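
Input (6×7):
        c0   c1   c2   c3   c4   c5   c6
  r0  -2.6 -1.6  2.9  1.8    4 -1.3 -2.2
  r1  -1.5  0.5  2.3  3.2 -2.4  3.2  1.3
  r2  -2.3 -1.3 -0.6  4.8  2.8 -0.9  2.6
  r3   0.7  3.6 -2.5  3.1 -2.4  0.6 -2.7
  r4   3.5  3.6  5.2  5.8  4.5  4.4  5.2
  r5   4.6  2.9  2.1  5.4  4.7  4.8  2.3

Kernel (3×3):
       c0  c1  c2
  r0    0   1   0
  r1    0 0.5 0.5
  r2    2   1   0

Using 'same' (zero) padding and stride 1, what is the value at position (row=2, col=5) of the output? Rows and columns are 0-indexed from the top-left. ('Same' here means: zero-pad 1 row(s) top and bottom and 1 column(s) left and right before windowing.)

The receptive field on the zero-padded input at this output position is [-2.4 3.2 1.3 / 2.8 -0.9 2.6 / -2.4 0.6 -2.7]. Elementwise product with the kernel and sum: 3.2·1 + -0.9·0.5 + 2.6·0.5 + -2.4·2 + 0.6·1.

-0.15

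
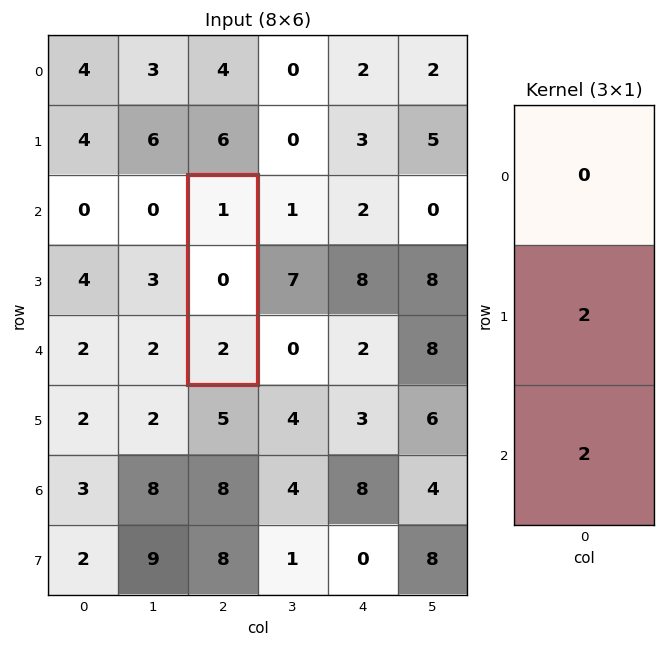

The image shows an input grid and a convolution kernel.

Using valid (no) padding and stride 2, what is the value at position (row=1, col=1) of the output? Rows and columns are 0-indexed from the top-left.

The receptive field on the input at this output position is [1 / 0 / 2]. Elementwise product with the kernel and sum: 0·2 + 2·2.

4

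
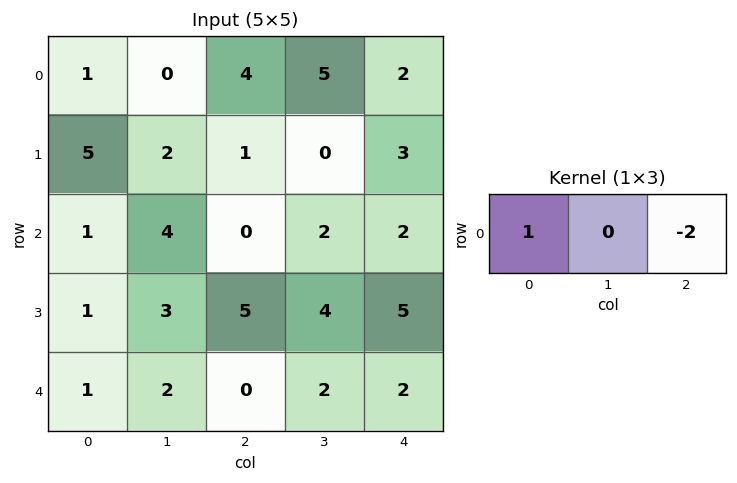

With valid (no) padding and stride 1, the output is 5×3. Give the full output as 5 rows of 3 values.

Output[0,0]: The receptive field on the input at this output position is [1 0 4]. Elementwise product with the kernel and sum: 1·1 + 4·-2.
Output[0,1]: The receptive field on the input at this output position is [0 4 5]. Elementwise product with the kernel and sum: 0·1 + 5·-2.

-7 -10 0
3 2 -5
1 0 -4
-9 -5 -5
1 -2 -4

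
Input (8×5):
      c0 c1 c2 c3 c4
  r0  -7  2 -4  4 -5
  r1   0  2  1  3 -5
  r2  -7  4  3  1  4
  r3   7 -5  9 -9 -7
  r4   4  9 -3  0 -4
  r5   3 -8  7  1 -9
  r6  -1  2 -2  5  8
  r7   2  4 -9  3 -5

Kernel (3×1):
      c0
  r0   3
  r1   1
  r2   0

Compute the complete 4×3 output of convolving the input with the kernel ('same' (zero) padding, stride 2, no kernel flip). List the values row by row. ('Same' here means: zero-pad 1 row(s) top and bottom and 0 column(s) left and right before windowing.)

-7 -4 -5
-7 6 -11
25 24 -25
8 19 -19

Output[0,0]: The receptive field on the zero-padded input at this output position is [0 / -7 / 0]. Elementwise product with the kernel and sum: 0·3 + -7·1.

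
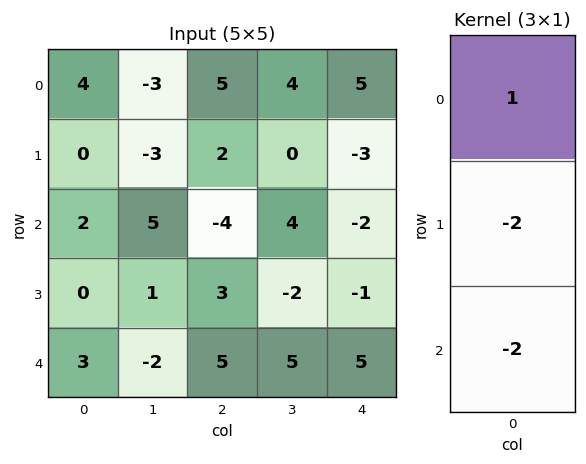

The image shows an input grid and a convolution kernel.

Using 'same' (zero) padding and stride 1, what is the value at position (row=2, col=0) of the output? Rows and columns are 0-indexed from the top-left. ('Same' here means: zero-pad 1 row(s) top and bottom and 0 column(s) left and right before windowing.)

-4

The receptive field on the zero-padded input at this output position is [0 / 2 / 0]. Elementwise product with the kernel and sum: 0·1 + 2·-2 + 0·-2.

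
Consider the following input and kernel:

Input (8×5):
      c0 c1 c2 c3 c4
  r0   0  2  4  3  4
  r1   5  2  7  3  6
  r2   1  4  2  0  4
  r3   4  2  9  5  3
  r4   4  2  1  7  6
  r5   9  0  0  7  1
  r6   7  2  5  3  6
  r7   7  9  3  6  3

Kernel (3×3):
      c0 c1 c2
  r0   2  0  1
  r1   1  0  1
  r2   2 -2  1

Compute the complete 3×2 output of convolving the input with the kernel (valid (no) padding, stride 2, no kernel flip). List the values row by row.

Output[0,0]: The receptive field on the input at this output position is [0 2 4 / 5 2 7 / 1 4 2]. Elementwise product with the kernel and sum: 0·2 + 4·1 + 5·1 + 7·1 + 1·2 + 4·-2 + 2·1.
Output[0,1]: The receptive field on the input at this output position is [4 3 4 / 7 3 6 / 2 0 4]. Elementwise product with the kernel and sum: 4·2 + 4·1 + 7·1 + 6·1 + 2·2 + 0·-2 + 4·1.

12 33
22 14
33 19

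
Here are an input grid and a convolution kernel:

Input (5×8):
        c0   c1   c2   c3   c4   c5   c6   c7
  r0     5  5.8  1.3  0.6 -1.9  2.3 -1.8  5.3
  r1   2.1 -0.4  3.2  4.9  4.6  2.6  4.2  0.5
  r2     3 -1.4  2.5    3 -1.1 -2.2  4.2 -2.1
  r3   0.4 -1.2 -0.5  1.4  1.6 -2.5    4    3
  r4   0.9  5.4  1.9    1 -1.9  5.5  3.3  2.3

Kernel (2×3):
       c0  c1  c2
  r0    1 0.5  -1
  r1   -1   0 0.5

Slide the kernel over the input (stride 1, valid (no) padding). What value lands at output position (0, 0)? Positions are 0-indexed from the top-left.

The receptive field on the input at this output position is [5 5.8 1.3 / 2.1 -0.4 3.2]. Elementwise product with the kernel and sum: 5·1 + 5.8·0.5 + 1.3·-1 + 2.1·-1 + 3.2·0.5.

6.1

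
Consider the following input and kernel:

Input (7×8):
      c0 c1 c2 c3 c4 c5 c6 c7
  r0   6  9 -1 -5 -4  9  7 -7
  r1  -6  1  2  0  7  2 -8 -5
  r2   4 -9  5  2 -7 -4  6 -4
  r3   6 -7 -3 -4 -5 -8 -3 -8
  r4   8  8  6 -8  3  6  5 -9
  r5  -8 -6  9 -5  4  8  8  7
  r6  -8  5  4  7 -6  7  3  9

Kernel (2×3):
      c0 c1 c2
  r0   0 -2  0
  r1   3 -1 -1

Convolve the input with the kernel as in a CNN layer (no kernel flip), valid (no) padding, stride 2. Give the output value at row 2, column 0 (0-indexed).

The receptive field on the input at this output position is [8 8 6 / -8 -6 9]. Elementwise product with the kernel and sum: 8·-2 + -8·3 + -6·-1 + 9·-1.

-43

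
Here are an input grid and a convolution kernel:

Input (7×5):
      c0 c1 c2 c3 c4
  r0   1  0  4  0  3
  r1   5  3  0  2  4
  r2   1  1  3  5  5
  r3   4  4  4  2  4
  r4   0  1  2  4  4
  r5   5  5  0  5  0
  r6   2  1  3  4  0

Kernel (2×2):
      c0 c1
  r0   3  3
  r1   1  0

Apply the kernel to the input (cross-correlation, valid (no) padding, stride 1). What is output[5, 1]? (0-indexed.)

The receptive field on the input at this output position is [5 0 / 1 3]. Elementwise product with the kernel and sum: 5·3 + 0·3 + 1·1.

16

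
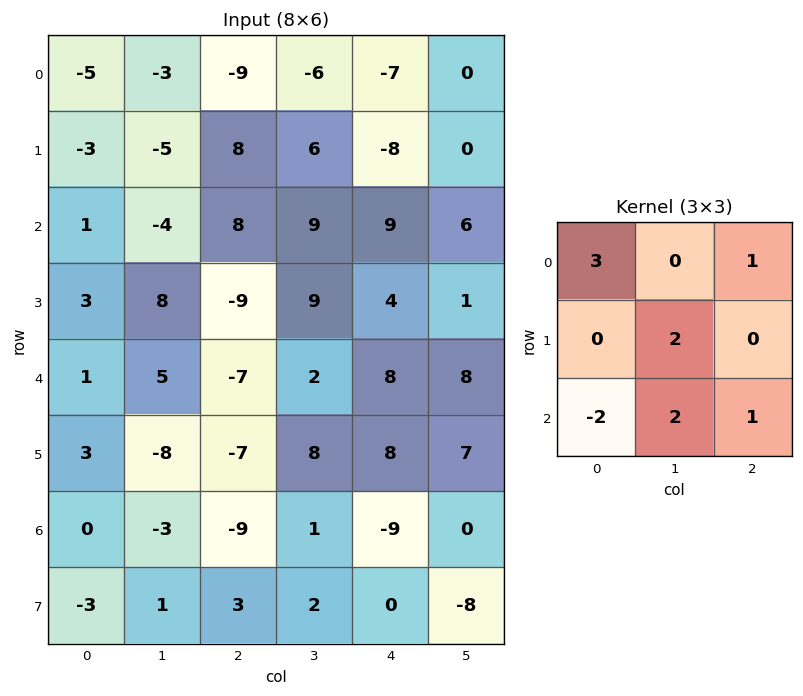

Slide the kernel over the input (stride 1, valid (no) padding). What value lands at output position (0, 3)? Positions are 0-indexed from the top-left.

The receptive field on the input at this output position is [-6 -7 0 / 6 -8 0 / 9 9 6]. Elementwise product with the kernel and sum: -6·3 + 0·1 + -8·2 + 9·-2 + 9·2 + 6·1.

-28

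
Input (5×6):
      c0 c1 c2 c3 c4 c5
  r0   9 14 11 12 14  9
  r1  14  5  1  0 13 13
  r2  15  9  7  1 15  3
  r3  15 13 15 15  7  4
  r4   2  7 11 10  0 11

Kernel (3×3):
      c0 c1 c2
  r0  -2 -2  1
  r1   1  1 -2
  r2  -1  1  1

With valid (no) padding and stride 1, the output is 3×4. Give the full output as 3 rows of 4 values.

Output[0,0]: The receptive field on the input at this output position is [9 14 11 / 14 5 1 / 15 9 7]. Elementwise product with the kernel and sum: 9·-2 + 14·-2 + 11·1 + 14·1 + 5·1 + 1·-2 + 15·-1 + 9·1 + 7·1.
Output[0,1]: The receptive field on the input at this output position is [14 11 12 / 5 1 0 / 9 7 1]. Elementwise product with the kernel and sum: 14·-2 + 11·-2 + 12·1 + 5·1 + 1·1 + 0·-2 + 9·-1 + 7·1 + 1·1.

-17 -33 -48 -39
-14 19 -4 -7
-27 -19 14 -14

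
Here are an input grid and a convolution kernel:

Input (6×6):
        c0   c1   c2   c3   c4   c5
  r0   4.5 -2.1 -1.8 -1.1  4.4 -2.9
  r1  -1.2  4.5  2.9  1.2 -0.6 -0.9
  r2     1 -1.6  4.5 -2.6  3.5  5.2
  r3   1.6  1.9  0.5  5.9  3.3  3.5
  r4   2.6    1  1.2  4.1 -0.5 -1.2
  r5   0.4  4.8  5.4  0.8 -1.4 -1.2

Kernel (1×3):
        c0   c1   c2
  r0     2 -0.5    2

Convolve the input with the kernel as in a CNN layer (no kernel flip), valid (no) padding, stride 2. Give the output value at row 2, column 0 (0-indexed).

7.1

The receptive field on the input at this output position is [2.6 1 1.2]. Elementwise product with the kernel and sum: 2.6·2 + 1·-0.5 + 1.2·2.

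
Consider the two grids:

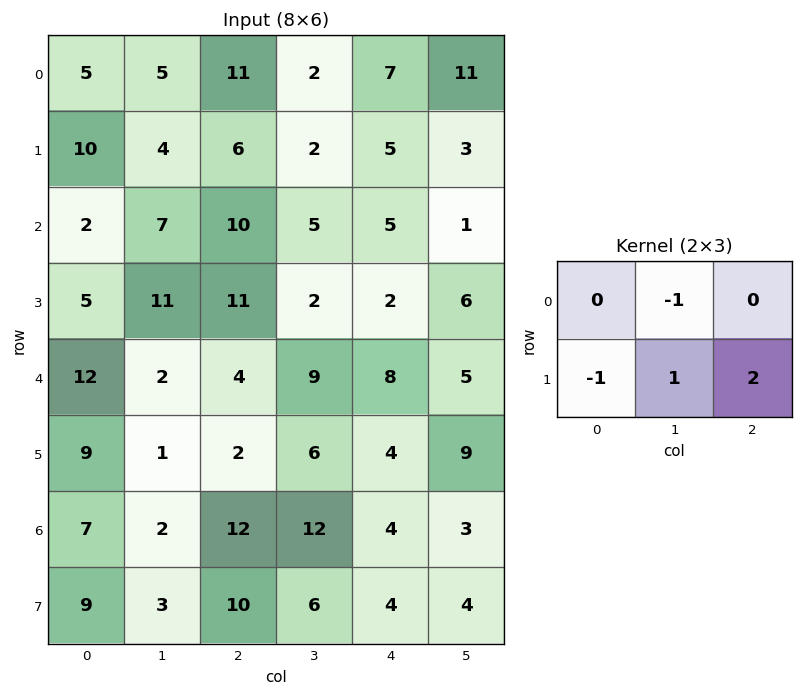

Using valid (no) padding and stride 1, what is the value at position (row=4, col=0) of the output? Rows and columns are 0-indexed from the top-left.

The receptive field on the input at this output position is [12 2 4 / 9 1 2]. Elementwise product with the kernel and sum: 2·-1 + 9·-1 + 1·1 + 2·2.

-6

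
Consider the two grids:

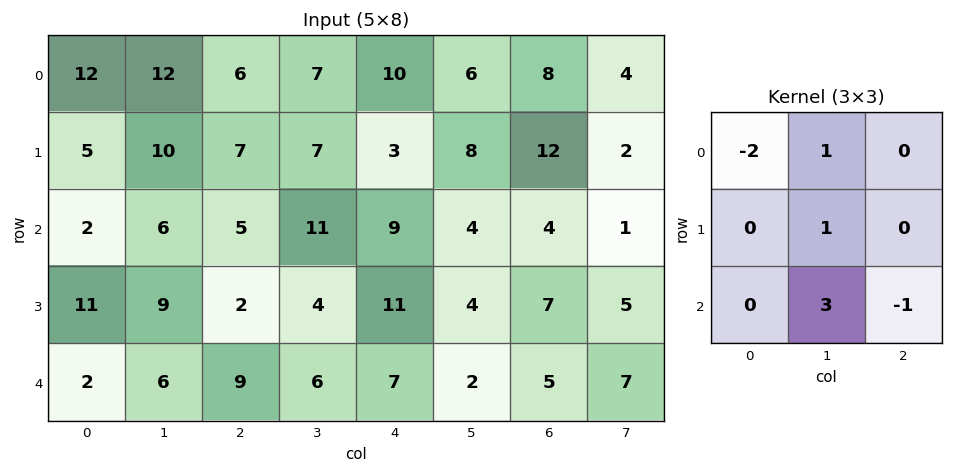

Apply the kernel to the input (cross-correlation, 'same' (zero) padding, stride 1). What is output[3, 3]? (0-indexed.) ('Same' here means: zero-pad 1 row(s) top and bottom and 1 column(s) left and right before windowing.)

16

The receptive field on the zero-padded input at this output position is [5 11 9 / 2 4 11 / 9 6 7]. Elementwise product with the kernel and sum: 5·-2 + 11·1 + 4·1 + 6·3 + 7·-1.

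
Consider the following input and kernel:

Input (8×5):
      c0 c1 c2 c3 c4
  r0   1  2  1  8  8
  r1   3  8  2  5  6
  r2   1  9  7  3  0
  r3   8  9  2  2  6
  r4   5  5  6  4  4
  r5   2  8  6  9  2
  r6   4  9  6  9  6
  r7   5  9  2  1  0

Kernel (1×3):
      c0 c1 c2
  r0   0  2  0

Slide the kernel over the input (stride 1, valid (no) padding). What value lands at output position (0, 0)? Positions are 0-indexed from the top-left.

4

The receptive field on the input at this output position is [1 2 1]. Elementwise product with the kernel and sum: 2·2.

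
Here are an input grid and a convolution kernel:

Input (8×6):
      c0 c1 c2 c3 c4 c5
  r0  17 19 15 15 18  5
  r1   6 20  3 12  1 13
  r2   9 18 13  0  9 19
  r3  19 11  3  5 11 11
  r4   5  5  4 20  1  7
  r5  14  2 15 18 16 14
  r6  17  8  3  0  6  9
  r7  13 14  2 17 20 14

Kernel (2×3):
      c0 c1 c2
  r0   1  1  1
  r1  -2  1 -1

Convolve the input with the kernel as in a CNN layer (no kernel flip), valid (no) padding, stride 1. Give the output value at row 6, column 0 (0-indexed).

14

The receptive field on the input at this output position is [17 8 3 / 13 14 2]. Elementwise product with the kernel and sum: 17·1 + 8·1 + 3·1 + 13·-2 + 14·1 + 2·-1.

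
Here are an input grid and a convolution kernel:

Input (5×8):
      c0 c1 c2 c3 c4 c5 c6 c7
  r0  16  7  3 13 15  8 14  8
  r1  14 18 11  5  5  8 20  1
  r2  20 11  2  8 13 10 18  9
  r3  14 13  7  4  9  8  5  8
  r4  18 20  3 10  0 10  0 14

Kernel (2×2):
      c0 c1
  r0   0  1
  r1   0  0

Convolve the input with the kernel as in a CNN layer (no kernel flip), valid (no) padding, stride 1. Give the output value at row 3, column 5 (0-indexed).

The receptive field on the input at this output position is [8 5 / 10 0]. Elementwise product with the kernel and sum: 5·1.

5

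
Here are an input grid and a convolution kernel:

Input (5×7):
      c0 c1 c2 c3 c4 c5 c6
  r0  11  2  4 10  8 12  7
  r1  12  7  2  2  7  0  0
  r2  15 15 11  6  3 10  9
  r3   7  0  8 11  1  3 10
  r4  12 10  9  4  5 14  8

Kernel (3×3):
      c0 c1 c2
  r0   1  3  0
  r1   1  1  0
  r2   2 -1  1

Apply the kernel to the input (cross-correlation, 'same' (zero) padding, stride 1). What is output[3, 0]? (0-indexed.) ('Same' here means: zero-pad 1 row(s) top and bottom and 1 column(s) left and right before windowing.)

The receptive field on the zero-padded input at this output position is [0 15 15 / 0 7 0 / 0 12 10]. Elementwise product with the kernel and sum: 0·1 + 15·3 + 0·1 + 7·1 + 0·2 + 12·-1 + 10·1.

50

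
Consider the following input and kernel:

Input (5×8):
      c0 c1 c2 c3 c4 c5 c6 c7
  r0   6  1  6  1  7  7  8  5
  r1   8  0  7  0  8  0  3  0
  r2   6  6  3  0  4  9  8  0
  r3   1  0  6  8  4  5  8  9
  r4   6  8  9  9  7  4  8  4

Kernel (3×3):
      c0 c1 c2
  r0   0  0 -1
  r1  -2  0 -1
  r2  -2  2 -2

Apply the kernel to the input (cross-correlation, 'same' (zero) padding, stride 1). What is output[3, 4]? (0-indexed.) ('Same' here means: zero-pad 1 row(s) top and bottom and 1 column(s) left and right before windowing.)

The receptive field on the zero-padded input at this output position is [0 4 9 / 8 4 5 / 9 7 4]. Elementwise product with the kernel and sum: 9·-1 + 8·-2 + 5·-1 + 9·-2 + 7·2 + 4·-2.

-42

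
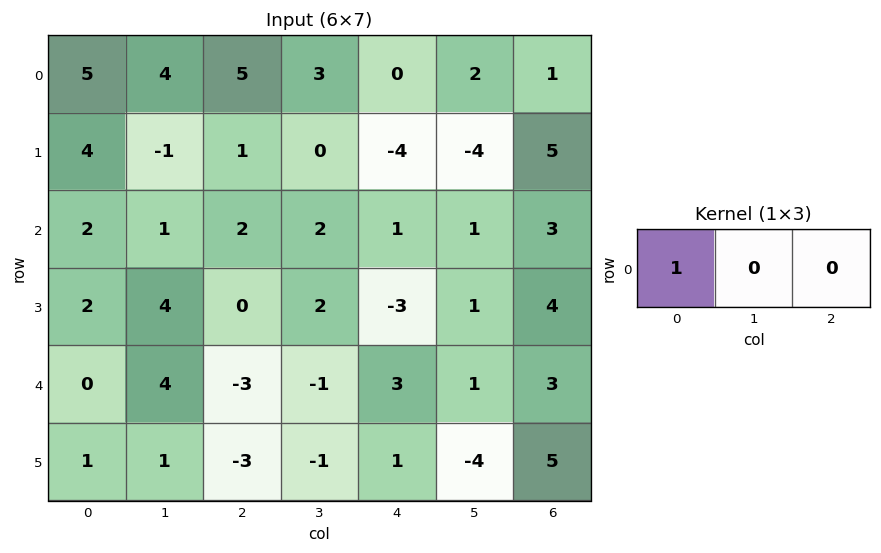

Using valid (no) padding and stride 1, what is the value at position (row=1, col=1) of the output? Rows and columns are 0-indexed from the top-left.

The receptive field on the input at this output position is [-1 1 0]. Elementwise product with the kernel and sum: -1·1.

-1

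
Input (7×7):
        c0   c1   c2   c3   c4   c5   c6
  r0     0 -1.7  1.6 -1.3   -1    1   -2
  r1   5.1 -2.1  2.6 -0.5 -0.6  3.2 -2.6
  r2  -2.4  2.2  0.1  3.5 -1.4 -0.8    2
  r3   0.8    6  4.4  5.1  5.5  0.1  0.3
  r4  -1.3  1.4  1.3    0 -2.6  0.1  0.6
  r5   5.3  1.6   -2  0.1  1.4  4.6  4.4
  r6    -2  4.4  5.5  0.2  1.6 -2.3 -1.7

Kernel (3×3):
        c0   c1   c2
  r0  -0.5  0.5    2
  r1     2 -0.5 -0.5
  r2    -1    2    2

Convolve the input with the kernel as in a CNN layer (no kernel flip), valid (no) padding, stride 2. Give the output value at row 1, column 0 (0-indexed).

5.6

The receptive field on the input at this output position is [-2.4 2.2 0.1 / 0.8 6 4.4 / -1.3 1.4 1.3]. Elementwise product with the kernel and sum: -2.4·-0.5 + 2.2·0.5 + 0.1·2 + 0.8·2 + 6·-0.5 + 4.4·-0.5 + -1.3·-1 + 1.4·2 + 1.3·2.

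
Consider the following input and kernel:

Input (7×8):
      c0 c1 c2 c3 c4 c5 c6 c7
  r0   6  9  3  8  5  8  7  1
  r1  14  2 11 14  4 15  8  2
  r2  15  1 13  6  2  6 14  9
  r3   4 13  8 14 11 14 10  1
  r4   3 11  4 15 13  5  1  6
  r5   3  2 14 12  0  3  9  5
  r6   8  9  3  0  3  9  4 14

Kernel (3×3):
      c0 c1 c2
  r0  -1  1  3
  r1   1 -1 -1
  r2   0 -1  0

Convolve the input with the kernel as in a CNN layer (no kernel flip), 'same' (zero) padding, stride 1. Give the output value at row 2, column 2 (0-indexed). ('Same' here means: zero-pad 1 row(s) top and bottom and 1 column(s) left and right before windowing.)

The receptive field on the zero-padded input at this output position is [2 11 14 / 1 13 6 / 13 8 14]. Elementwise product with the kernel and sum: 2·-1 + 11·1 + 14·3 + 1·1 + 13·-1 + 6·-1 + 8·-1.

25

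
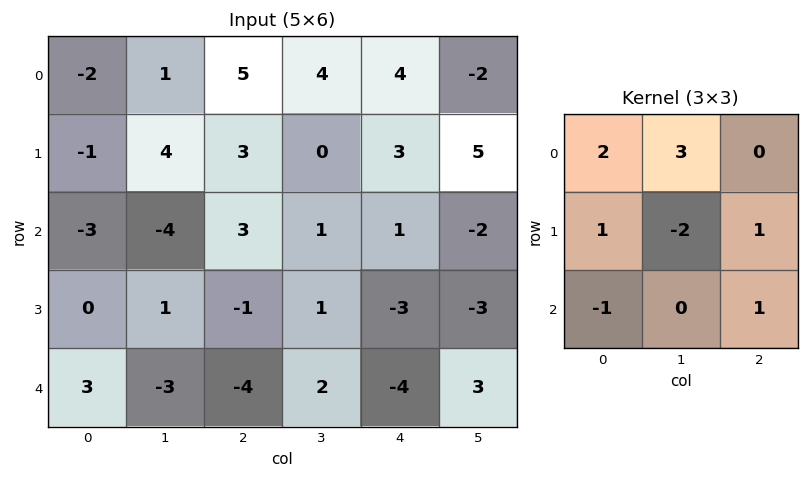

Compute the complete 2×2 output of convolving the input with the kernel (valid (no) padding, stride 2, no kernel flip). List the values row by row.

Output[0,0]: The receptive field on the input at this output position is [-2 1 5 / -1 4 3 / -3 -4 3]. Elementwise product with the kernel and sum: -2·2 + 1·3 + -1·1 + 4·-2 + 3·1 + -3·-1 + 3·1.

-1 26
-28 3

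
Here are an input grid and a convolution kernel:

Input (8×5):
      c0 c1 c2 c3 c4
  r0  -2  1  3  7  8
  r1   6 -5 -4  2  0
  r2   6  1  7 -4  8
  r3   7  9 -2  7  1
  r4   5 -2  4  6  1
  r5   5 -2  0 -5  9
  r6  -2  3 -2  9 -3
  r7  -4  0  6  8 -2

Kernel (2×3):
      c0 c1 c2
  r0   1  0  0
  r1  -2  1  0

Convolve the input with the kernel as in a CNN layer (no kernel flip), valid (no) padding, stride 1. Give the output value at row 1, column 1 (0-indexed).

0

The receptive field on the input at this output position is [-5 -4 2 / 1 7 -4]. Elementwise product with the kernel and sum: -5·1 + 1·-2 + 7·1.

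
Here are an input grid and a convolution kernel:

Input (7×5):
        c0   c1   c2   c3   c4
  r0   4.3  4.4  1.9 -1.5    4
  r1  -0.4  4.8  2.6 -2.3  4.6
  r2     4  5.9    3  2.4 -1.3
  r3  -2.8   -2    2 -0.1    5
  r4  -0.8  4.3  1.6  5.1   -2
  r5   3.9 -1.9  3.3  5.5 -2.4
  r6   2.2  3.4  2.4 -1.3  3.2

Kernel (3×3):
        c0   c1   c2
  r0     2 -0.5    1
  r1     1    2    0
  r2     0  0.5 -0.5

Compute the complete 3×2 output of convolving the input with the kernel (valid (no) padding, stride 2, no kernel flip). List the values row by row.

Output[0,0]: The receptive field on the input at this output position is [4.3 4.4 1.9 / -0.4 4.8 2.6 / 4 5.9 3]. Elementwise product with the kernel and sum: 4.3·2 + 4.4·-0.5 + 1.9·1 + -0.4·1 + 4.8·2 + 5.9·0.5 + 3·-0.5.

18.95 8.4
2.6 8.85
-1.55 10.7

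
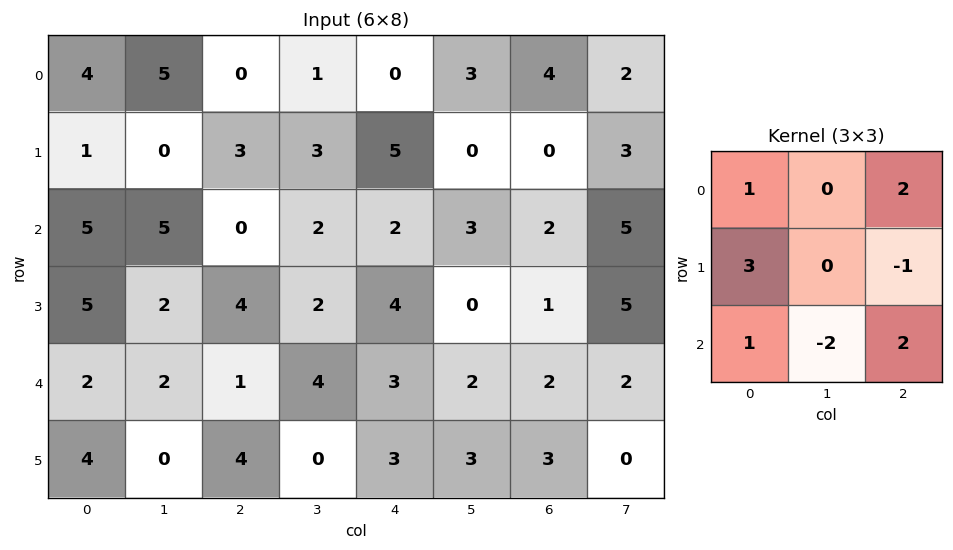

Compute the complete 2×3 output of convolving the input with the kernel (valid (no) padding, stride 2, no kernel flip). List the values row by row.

Output[0,0]: The receptive field on the input at this output position is [4 5 0 / 1 0 3 / 5 5 0]. Elementwise product with the kernel and sum: 4·1 + 0·2 + 1·3 + 3·-1 + 5·1 + 5·-2 + 0·2.

-1 4 23
16 11 20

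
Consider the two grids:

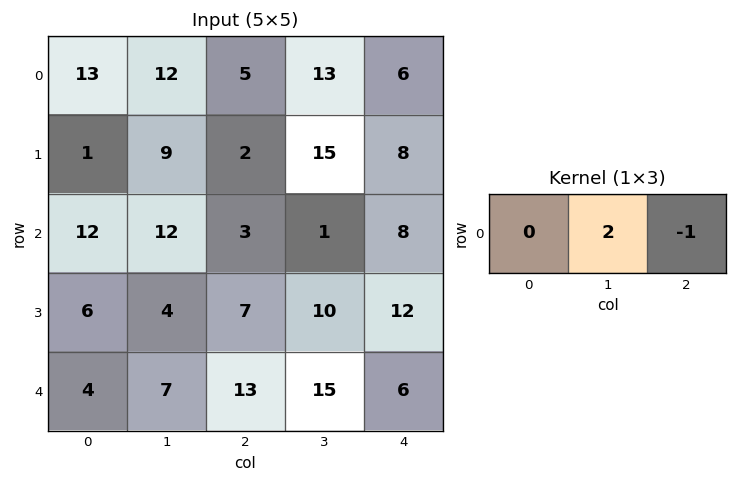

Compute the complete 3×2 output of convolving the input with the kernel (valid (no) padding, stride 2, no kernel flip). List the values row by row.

19 20
21 -6
1 24

Output[0,0]: The receptive field on the input at this output position is [13 12 5]. Elementwise product with the kernel and sum: 12·2 + 5·-1.
Output[0,1]: The receptive field on the input at this output position is [5 13 6]. Elementwise product with the kernel and sum: 13·2 + 6·-1.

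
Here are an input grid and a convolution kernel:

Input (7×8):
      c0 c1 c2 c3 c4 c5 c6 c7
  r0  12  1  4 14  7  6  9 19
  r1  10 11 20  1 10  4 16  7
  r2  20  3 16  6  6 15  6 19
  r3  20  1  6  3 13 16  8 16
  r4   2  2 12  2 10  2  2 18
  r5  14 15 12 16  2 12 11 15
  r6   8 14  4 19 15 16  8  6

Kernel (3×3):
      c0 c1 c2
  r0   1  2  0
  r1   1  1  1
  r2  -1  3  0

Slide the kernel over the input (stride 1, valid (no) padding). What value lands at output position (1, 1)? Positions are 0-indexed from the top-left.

The receptive field on the input at this output position is [11 20 1 / 3 16 6 / 1 6 3]. Elementwise product with the kernel and sum: 11·1 + 20·2 + 3·1 + 16·1 + 6·1 + 1·-1 + 6·3.

93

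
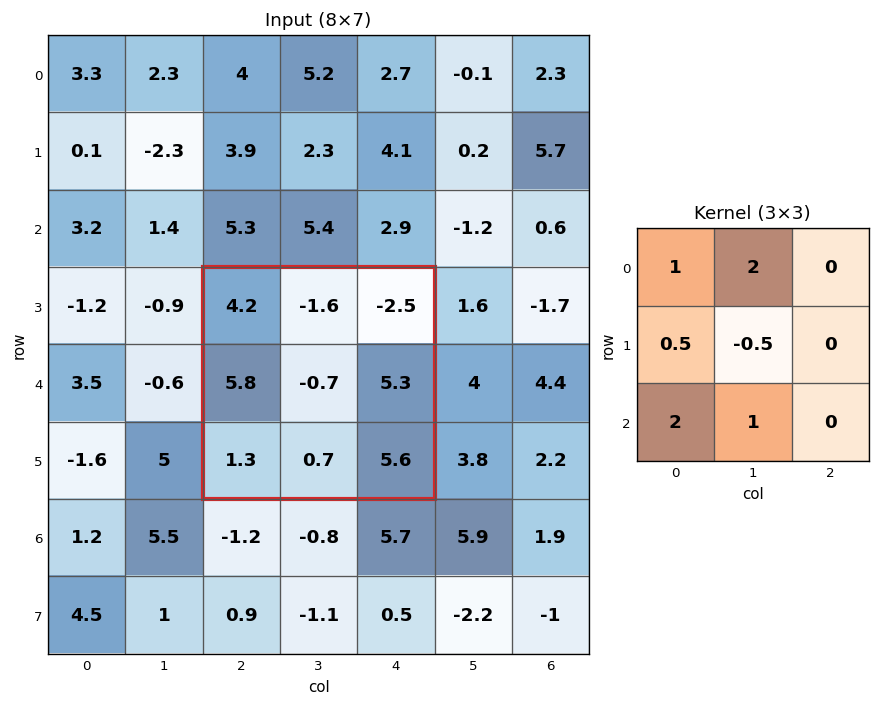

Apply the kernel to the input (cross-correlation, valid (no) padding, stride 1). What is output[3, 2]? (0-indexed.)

The receptive field on the input at this output position is [4.2 -1.6 -2.5 / 5.8 -0.7 5.3 / 1.3 0.7 5.6]. Elementwise product with the kernel and sum: 4.2·1 + -1.6·2 + 5.8·0.5 + -0.7·-0.5 + 1.3·2 + 0.7·1.

7.55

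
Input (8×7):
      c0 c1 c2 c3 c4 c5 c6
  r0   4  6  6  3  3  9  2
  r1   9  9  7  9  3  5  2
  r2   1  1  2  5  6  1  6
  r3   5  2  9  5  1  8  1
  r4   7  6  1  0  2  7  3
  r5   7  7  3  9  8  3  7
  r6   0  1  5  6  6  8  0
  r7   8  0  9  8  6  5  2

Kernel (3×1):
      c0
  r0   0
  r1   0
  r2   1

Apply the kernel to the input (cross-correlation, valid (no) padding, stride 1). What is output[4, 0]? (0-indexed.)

0

The receptive field on the input at this output position is [7 / 7 / 0]. Elementwise product with the kernel and sum: 0·1.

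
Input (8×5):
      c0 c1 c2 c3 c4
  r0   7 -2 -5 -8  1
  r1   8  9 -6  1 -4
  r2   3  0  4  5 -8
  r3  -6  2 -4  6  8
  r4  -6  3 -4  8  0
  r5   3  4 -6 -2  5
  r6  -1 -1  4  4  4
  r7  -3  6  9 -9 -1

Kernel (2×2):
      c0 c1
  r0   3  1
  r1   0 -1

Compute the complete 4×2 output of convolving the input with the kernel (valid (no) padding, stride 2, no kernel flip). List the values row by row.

Output[0,0]: The receptive field on the input at this output position is [7 -2 / 8 9]. Elementwise product with the kernel and sum: 7·3 + -2·1 + 9·-1.
Output[0,1]: The receptive field on the input at this output position is [-5 -8 / -6 1]. Elementwise product with the kernel and sum: -5·3 + -8·1 + 1·-1.

10 -24
7 11
-19 -2
-10 25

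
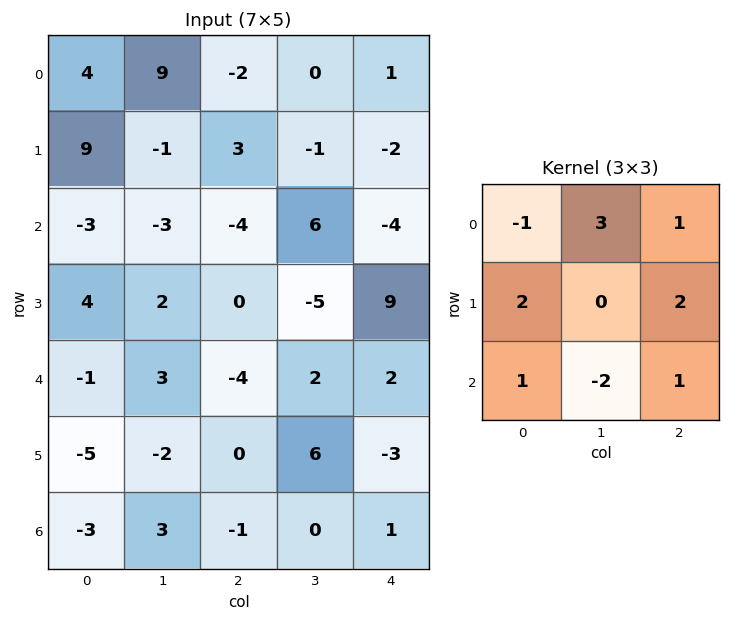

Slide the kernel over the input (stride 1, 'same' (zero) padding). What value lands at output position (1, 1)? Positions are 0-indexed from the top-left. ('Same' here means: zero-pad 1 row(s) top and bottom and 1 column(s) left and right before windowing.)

The receptive field on the zero-padded input at this output position is [4 9 -2 / 9 -1 3 / -3 -3 -4]. Elementwise product with the kernel and sum: 4·-1 + 9·3 + -2·1 + 9·2 + 3·2 + -3·1 + -3·-2 + -4·1.

44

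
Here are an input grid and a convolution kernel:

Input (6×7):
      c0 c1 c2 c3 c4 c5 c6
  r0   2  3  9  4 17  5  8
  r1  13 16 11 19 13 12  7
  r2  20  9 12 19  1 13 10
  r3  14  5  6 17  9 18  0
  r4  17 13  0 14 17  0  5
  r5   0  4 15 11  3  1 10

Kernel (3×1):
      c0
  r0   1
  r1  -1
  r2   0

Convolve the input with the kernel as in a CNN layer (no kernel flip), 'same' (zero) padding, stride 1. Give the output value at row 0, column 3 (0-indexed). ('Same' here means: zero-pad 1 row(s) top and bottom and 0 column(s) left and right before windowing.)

-4

The receptive field on the zero-padded input at this output position is [0 / 4 / 19]. Elementwise product with the kernel and sum: 0·1 + 4·-1.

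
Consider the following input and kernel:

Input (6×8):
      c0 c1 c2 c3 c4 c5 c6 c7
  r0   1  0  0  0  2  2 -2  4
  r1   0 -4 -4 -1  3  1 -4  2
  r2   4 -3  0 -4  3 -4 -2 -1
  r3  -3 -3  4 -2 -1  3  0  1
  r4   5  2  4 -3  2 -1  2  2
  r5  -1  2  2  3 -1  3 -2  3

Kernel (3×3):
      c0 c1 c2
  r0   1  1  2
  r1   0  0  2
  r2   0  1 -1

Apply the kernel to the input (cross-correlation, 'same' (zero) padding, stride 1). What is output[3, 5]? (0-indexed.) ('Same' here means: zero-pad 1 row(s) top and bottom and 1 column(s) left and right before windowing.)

-8

The receptive field on the zero-padded input at this output position is [3 -4 -2 / -1 3 0 / 2 -1 2]. Elementwise product with the kernel and sum: 3·1 + -4·1 + -2·2 + 0·2 + -1·1 + 2·-1.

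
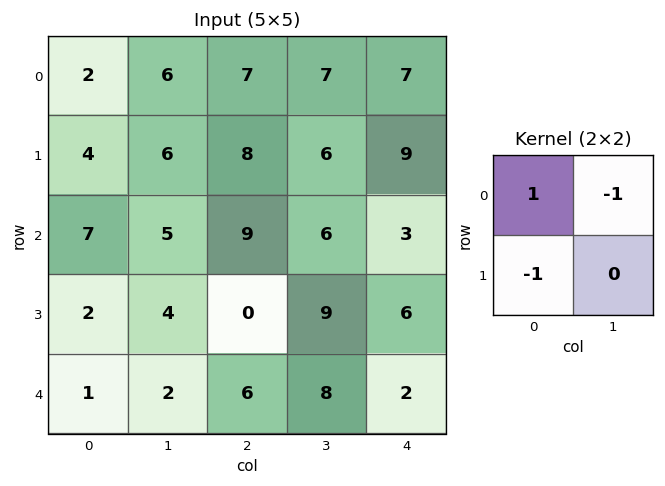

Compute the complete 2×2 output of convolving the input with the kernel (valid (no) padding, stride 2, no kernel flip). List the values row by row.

Output[0,0]: The receptive field on the input at this output position is [2 6 / 4 6]. Elementwise product with the kernel and sum: 2·1 + 6·-1 + 4·-1.

-8 -8
0 3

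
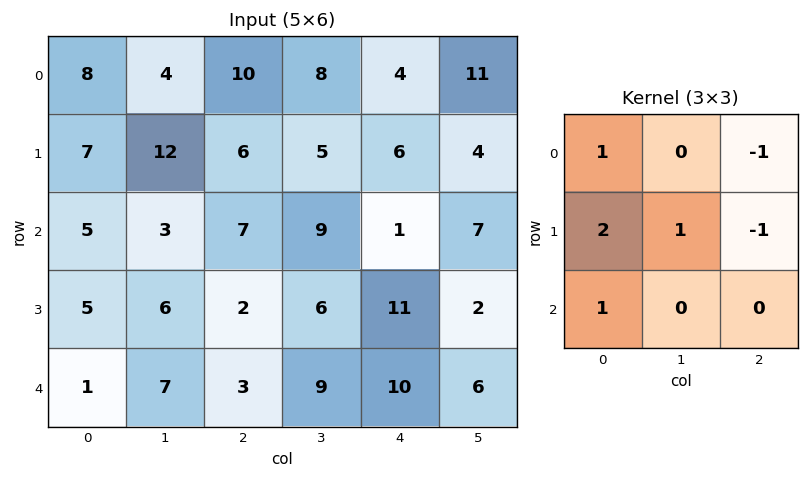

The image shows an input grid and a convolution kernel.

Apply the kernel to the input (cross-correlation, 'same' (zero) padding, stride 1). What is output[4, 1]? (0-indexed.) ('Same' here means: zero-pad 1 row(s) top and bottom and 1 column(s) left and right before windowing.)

The receptive field on the zero-padded input at this output position is [5 6 2 / 1 7 3 / 0 0 0]. Elementwise product with the kernel and sum: 5·1 + 2·-1 + 1·2 + 7·1 + 3·-1 + 0·1.

9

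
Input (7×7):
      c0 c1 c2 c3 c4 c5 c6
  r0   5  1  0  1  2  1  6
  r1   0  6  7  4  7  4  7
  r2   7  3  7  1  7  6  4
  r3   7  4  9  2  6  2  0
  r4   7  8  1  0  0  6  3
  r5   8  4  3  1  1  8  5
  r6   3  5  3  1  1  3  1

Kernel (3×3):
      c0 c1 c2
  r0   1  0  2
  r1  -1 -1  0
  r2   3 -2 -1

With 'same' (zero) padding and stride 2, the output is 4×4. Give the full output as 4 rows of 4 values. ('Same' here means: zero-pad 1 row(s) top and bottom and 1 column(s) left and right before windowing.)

-11 -1 -9 -9
-13 -4 -4 0
-19 4 -1 7
5 -2 15 4

Output[0,0]: The receptive field on the zero-padded input at this output position is [0 0 0 / 0 5 1 / 0 0 6]. Elementwise product with the kernel and sum: 0·1 + 0·2 + 0·-1 + 5·-1 + 0·3 + 0·-2 + 6·-1.
Output[0,1]: The receptive field on the zero-padded input at this output position is [0 0 0 / 1 0 1 / 6 7 4]. Elementwise product with the kernel and sum: 0·1 + 0·2 + 1·-1 + 0·-1 + 6·3 + 7·-2 + 4·-1.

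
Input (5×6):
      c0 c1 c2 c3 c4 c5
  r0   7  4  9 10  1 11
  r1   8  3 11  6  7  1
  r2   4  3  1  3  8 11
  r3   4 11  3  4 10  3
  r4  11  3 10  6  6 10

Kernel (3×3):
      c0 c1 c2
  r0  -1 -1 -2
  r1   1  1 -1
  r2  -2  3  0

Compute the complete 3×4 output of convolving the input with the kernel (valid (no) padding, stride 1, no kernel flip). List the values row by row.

Output[0,0]: The receptive field on the input at this output position is [7 4 9 / 8 3 11 / 4 3 1]. Elementwise product with the kernel and sum: 7·-1 + 4·-1 + 9·-2 + 8·1 + 3·1 + 11·-1 + 4·-2 + 3·3.

-28 -28 -4 -3
-2 -38 -29 7
-10 24 -25 -16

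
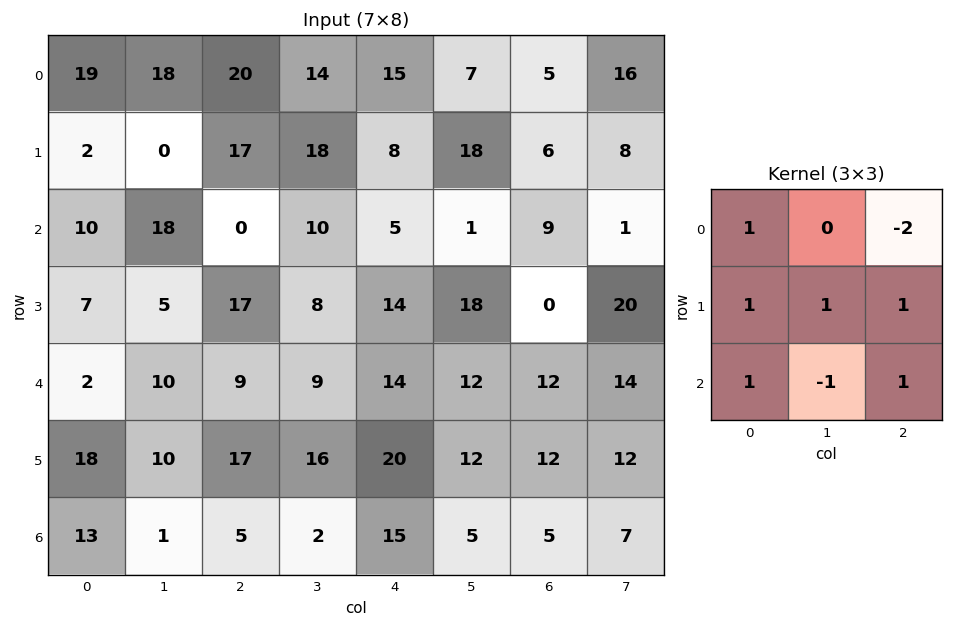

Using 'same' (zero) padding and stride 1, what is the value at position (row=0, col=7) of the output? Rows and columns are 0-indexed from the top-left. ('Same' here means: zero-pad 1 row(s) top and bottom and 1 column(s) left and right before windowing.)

The receptive field on the zero-padded input at this output position is [0 0 0 / 5 16 0 / 6 8 0]. Elementwise product with the kernel and sum: 0·1 + 0·-2 + 5·1 + 16·1 + 0·1 + 6·1 + 8·-1 + 0·1.

19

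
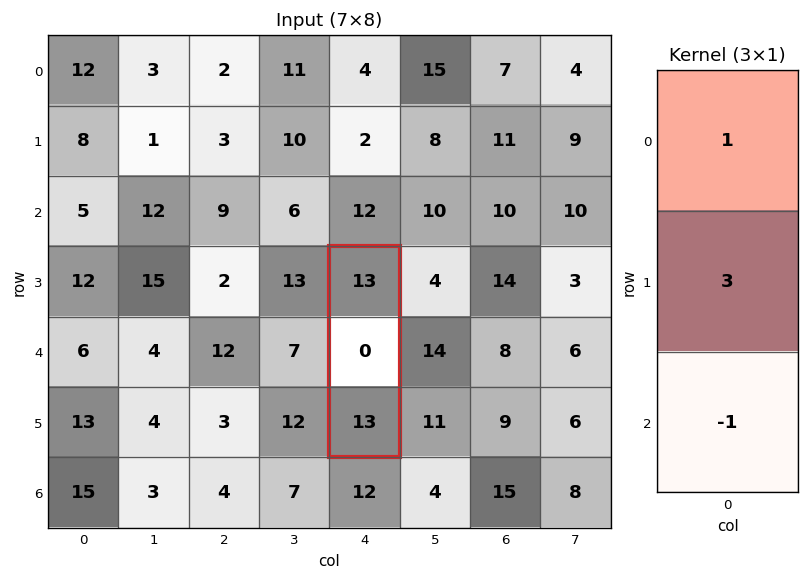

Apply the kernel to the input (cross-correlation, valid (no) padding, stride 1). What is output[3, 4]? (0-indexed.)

The receptive field on the input at this output position is [13 / 0 / 13]. Elementwise product with the kernel and sum: 13·1 + 0·3 + 13·-1.

0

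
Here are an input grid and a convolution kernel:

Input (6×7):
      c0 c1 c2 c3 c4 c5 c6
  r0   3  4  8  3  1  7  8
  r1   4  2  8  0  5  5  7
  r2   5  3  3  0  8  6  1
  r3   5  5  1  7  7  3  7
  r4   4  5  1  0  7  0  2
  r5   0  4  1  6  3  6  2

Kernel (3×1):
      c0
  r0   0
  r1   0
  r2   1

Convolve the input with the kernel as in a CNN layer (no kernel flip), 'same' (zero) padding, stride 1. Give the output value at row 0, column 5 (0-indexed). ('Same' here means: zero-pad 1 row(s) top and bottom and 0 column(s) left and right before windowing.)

5

The receptive field on the zero-padded input at this output position is [0 / 7 / 5]. Elementwise product with the kernel and sum: 5·1.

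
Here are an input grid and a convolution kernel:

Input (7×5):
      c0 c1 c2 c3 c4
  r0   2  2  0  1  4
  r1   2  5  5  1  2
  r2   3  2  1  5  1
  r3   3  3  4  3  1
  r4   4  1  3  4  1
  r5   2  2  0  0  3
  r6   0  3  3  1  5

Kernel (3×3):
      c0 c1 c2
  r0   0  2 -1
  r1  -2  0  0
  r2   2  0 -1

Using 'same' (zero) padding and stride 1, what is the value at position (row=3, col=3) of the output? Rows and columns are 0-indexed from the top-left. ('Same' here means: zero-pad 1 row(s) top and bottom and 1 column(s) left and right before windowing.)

6

The receptive field on the zero-padded input at this output position is [1 5 1 / 4 3 1 / 3 4 1]. Elementwise product with the kernel and sum: 5·2 + 1·-1 + 4·-2 + 3·2 + 1·-1.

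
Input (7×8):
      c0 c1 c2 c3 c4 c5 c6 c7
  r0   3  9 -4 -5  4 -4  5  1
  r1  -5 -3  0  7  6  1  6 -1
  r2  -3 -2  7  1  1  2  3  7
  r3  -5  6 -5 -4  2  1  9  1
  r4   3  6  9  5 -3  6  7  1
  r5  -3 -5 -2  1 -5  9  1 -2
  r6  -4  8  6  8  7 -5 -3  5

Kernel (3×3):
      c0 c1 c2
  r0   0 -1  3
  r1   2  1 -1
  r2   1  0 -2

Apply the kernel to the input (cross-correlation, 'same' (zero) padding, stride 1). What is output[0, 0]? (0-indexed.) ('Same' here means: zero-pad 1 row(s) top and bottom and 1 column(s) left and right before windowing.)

0

The receptive field on the zero-padded input at this output position is [0 0 0 / 0 3 9 / 0 -5 -3]. Elementwise product with the kernel and sum: 0·-1 + 0·3 + 0·2 + 3·1 + 9·-1 + 0·1 + -3·-2.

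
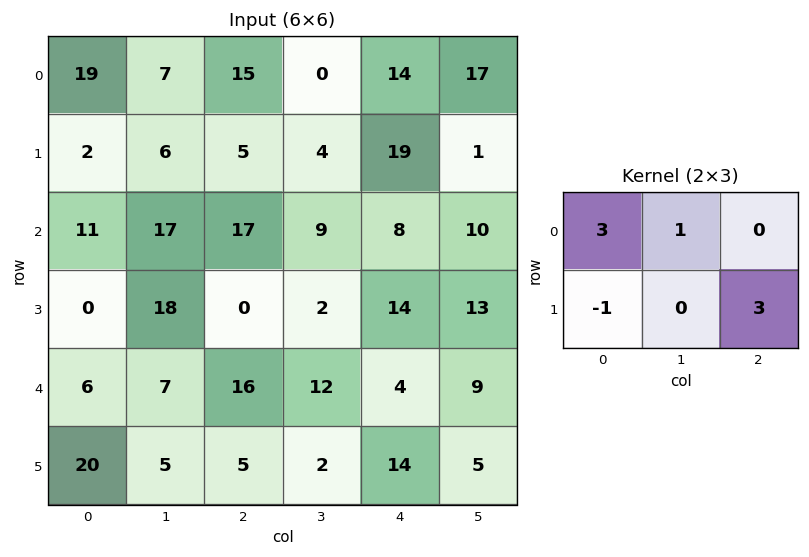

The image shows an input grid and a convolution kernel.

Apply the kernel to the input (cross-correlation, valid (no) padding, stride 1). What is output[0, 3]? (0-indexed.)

The receptive field on the input at this output position is [0 14 17 / 4 19 1]. Elementwise product with the kernel and sum: 0·3 + 14·1 + 4·-1 + 1·3.

13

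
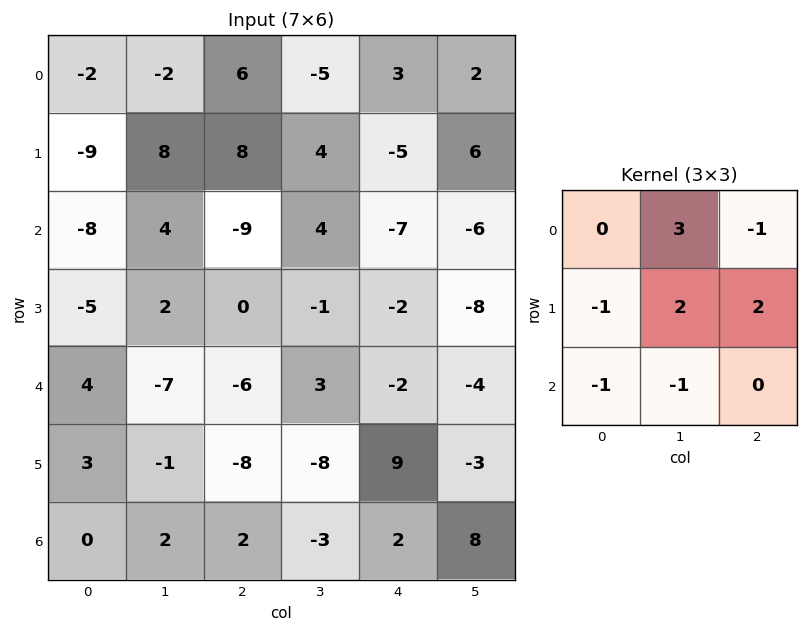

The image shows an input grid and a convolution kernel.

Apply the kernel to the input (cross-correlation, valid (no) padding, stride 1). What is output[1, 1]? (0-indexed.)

The receptive field on the input at this output position is [8 8 4 / 4 -9 4 / 2 0 -1]. Elementwise product with the kernel and sum: 8·3 + 4·-1 + 4·-1 + -9·2 + 4·2 + 2·-1 + 0·-1.

4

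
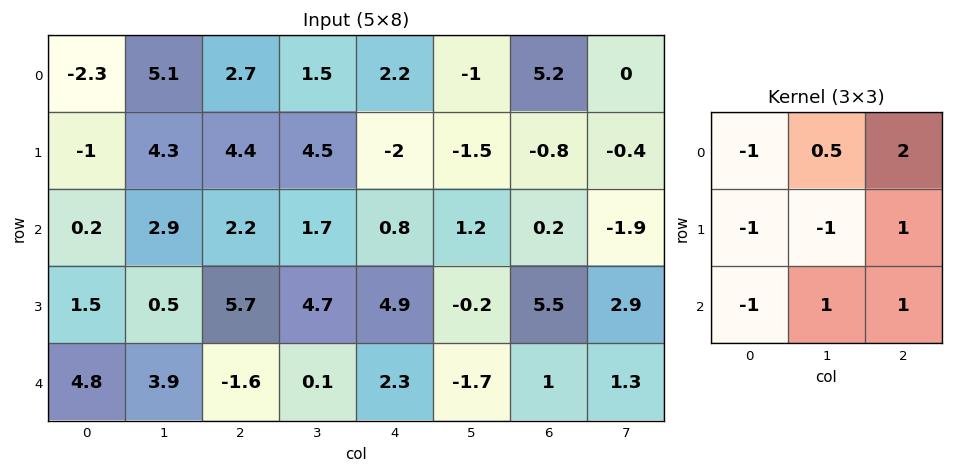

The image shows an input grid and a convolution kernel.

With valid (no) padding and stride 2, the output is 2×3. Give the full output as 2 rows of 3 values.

Output[0,0]: The receptive field on the input at this output position is [-2.3 5.1 2.7 / -1 4.3 4.4 / 0.2 2.9 2.2]. Elementwise product with the kernel and sum: -2.3·-1 + 5.1·0.5 + 2.7·2 + -1·-1 + 4.3·-1 + 4.4·1 + 0.2·-1 + 2.9·1 + 2.2·1.
Output[0,1]: The receptive field on the input at this output position is [2.7 1.5 2.2 / 4.4 4.5 -2 / 2.2 1.7 0.8]. Elementwise product with the kernel and sum: 2.7·-1 + 1.5·0.5 + 2.2·2 + 4.4·-1 + 4.5·-1 + -2·1 + 2.2·-1 + 1.7·1 + 0.8·1.

16.25 -8.15 11
6.85 -1.25 -2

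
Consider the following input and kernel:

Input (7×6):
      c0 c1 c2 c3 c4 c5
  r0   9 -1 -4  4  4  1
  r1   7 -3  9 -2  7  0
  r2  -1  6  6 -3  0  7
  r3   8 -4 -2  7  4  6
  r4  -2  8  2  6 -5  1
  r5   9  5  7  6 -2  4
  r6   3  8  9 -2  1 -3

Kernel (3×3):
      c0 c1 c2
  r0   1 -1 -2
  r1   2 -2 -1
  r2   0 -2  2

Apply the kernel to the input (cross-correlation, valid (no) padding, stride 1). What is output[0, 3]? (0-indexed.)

-6

The receptive field on the input at this output position is [4 4 1 / -2 7 0 / -3 0 7]. Elementwise product with the kernel and sum: 4·1 + 4·-1 + 1·-2 + -2·2 + 7·-2 + 0·-1 + 0·-2 + 7·2.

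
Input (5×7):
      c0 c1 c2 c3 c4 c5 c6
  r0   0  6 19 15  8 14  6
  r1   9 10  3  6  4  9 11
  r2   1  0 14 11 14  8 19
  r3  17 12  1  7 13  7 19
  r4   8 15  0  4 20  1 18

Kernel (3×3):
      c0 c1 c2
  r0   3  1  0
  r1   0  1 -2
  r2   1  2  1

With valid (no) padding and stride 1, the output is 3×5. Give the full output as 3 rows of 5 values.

25 67 120 86 74
51 46 26 60 37
51 20 62 91 59

Output[0,0]: The receptive field on the input at this output position is [0 6 19 / 9 10 3 / 1 0 14]. Elementwise product with the kernel and sum: 0·3 + 6·1 + 10·1 + 3·-2 + 1·1 + 0·2 + 14·1.
Output[0,1]: The receptive field on the input at this output position is [6 19 15 / 10 3 6 / 0 14 11]. Elementwise product with the kernel and sum: 6·3 + 19·1 + 3·1 + 6·-2 + 0·1 + 14·2 + 11·1.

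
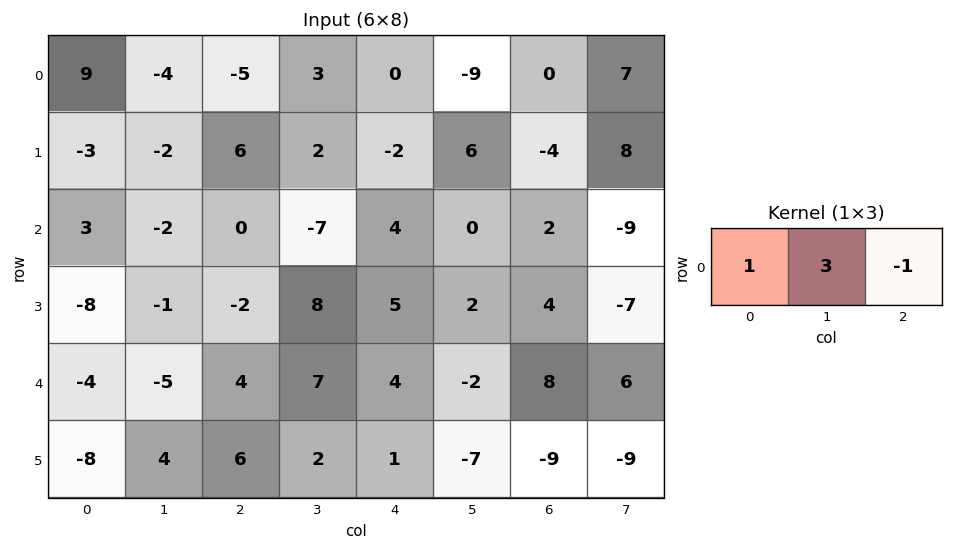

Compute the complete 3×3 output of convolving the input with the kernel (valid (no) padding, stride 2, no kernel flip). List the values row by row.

2 4 -27
-3 -25 2
-23 21 -10

Output[0,0]: The receptive field on the input at this output position is [9 -4 -5]. Elementwise product with the kernel and sum: 9·1 + -4·3 + -5·-1.
Output[0,1]: The receptive field on the input at this output position is [-5 3 0]. Elementwise product with the kernel and sum: -5·1 + 3·3 + 0·-1.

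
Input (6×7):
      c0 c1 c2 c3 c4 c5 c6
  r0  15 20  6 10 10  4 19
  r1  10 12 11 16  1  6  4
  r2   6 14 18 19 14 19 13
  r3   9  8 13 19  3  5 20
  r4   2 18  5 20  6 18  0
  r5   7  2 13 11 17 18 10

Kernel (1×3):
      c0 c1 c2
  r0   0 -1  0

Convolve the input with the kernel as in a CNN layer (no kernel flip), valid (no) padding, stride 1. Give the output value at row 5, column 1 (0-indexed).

The receptive field on the input at this output position is [2 13 11]. Elementwise product with the kernel and sum: 13·-1.

-13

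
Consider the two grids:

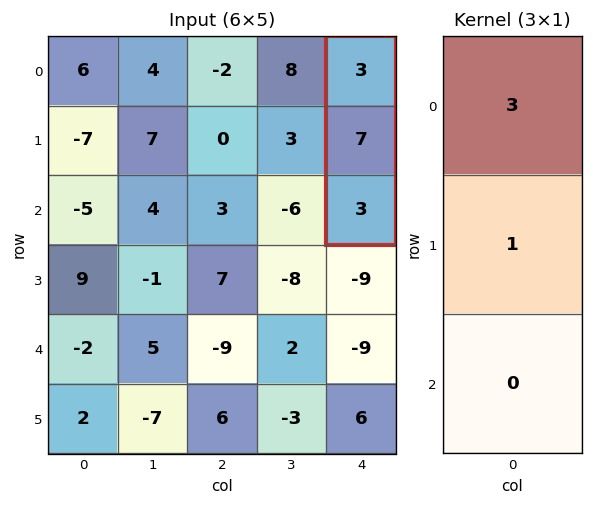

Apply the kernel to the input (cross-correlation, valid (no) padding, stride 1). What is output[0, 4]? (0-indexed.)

The receptive field on the input at this output position is [3 / 7 / 3]. Elementwise product with the kernel and sum: 3·3 + 7·1.

16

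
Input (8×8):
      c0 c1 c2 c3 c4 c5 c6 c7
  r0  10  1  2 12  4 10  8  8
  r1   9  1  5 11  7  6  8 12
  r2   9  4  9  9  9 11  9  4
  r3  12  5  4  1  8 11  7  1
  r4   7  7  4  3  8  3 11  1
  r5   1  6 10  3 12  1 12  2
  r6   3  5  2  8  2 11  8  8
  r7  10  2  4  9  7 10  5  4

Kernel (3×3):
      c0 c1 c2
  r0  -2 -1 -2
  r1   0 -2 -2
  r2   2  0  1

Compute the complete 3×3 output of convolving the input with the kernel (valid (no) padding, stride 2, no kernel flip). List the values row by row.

Output[0,0]: The receptive field on the input at this output position is [10 1 2 / 9 1 5 / 9 4 9]. Elementwise product with the kernel and sum: 10·-2 + 1·-1 + 2·-2 + 1·-2 + 5·-2 + 9·2 + 9·1.
Output[0,1]: The receptive field on the input at this output position is [2 12 4 / 5 11 7 / 9 9 9]. Elementwise product with the kernel and sum: 2·-2 + 12·-1 + 4·-2 + 11·-2 + 7·-2 + 9·2 + 9·1.

-10 -33 -35
-40 -47 -56
-53 -51 -55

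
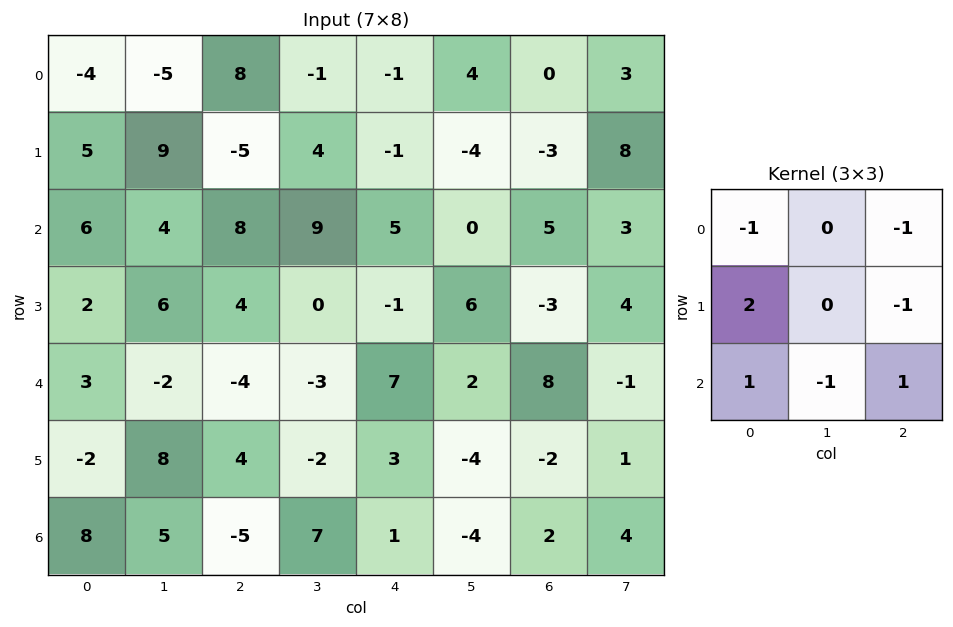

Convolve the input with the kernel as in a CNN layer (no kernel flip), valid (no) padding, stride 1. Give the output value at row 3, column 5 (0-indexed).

The receptive field on the input at this output position is [6 -3 4 / 2 8 -1 / -4 -2 1]. Elementwise product with the kernel and sum: 6·-1 + 4·-1 + 2·2 + -1·-1 + -4·1 + -2·-1 + 1·1.

-6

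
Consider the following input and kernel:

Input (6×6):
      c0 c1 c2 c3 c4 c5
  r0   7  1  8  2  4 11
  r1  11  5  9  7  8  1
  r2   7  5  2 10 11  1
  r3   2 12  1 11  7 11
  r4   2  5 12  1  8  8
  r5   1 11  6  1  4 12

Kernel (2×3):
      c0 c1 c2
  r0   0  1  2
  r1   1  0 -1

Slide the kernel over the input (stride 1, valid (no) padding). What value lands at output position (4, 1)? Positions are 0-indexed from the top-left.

24

The receptive field on the input at this output position is [5 12 1 / 11 6 1]. Elementwise product with the kernel and sum: 12·1 + 1·2 + 11·1 + 1·-1.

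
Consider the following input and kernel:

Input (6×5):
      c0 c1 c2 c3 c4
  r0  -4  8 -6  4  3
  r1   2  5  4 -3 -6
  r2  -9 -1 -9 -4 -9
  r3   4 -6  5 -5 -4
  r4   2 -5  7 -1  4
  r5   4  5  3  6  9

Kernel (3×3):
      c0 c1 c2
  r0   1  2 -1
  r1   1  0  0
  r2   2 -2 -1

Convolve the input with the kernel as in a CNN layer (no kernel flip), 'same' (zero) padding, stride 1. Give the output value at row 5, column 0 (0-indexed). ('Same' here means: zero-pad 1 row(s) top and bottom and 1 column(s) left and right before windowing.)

9

The receptive field on the zero-padded input at this output position is [0 2 -5 / 0 4 5 / 0 0 0]. Elementwise product with the kernel and sum: 0·1 + 2·2 + -5·-1 + 0·1 + 0·2 + 0·-2 + 0·-1.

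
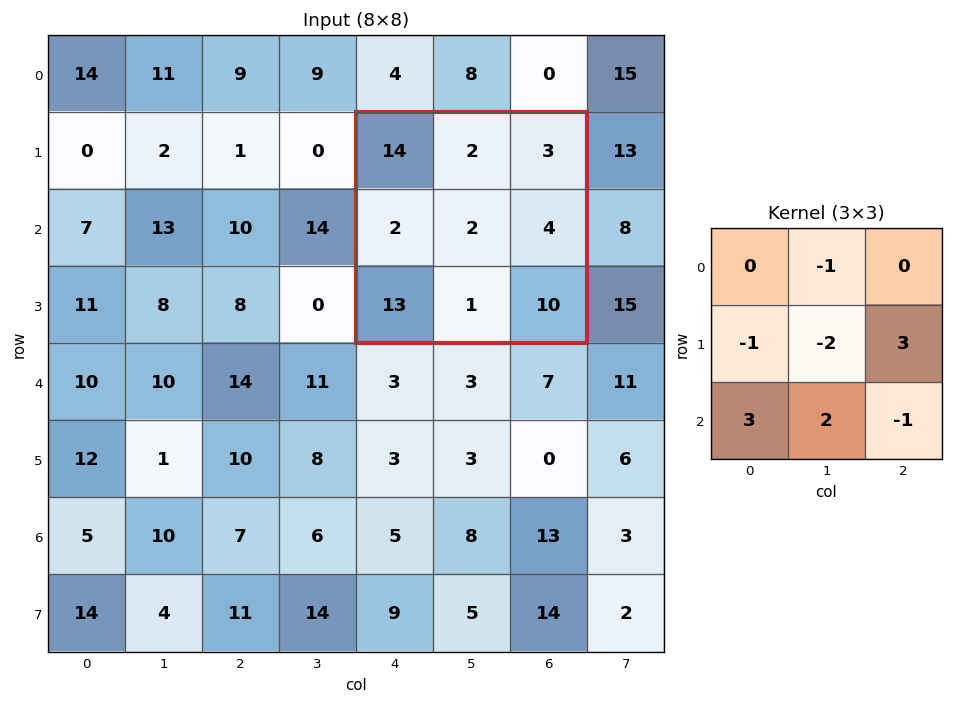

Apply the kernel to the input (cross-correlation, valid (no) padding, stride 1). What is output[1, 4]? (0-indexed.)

35

The receptive field on the input at this output position is [14 2 3 / 2 2 4 / 13 1 10]. Elementwise product with the kernel and sum: 2·-1 + 2·-1 + 2·-2 + 4·3 + 13·3 + 1·2 + 10·-1.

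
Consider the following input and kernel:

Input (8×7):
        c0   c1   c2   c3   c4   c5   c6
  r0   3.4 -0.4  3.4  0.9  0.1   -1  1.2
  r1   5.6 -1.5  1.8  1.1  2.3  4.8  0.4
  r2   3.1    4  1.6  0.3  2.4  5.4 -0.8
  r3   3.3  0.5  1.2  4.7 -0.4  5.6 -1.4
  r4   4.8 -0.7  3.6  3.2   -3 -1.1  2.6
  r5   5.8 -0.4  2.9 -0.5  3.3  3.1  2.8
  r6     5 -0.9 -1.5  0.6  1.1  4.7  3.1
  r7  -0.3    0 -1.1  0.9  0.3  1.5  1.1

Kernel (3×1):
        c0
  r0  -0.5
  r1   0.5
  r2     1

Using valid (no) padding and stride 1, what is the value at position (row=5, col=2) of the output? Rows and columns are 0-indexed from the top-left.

The receptive field on the input at this output position is [2.9 / -1.5 / -1.1]. Elementwise product with the kernel and sum: 2.9·-0.5 + -1.5·0.5 + -1.1·1.

-3.3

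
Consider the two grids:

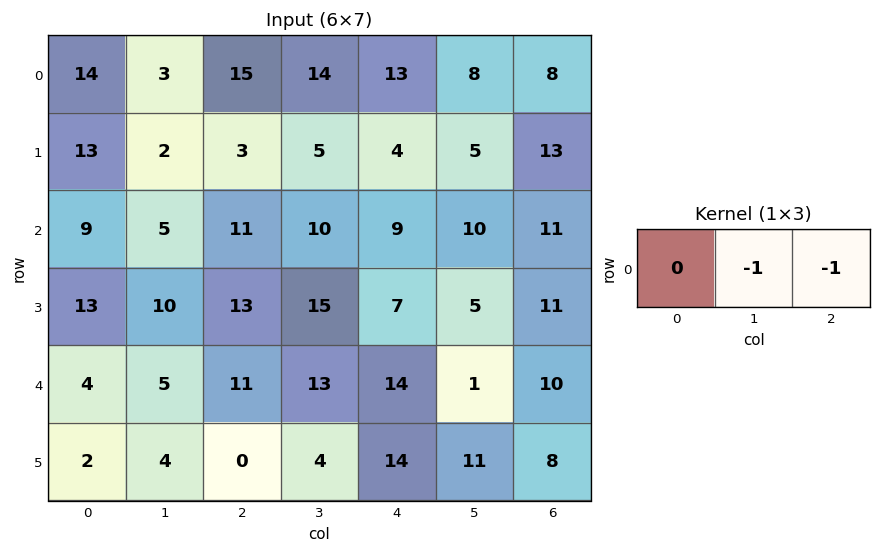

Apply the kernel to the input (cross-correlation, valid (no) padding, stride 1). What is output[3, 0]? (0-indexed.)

The receptive field on the input at this output position is [13 10 13]. Elementwise product with the kernel and sum: 10·-1 + 13·-1.

-23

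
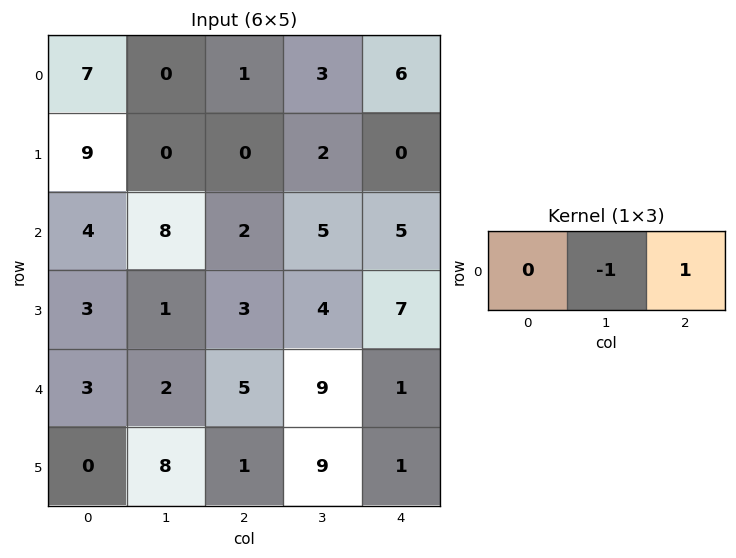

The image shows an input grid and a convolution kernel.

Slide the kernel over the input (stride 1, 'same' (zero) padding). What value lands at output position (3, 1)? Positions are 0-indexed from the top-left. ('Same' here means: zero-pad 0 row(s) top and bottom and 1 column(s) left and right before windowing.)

The receptive field on the zero-padded input at this output position is [3 1 3]. Elementwise product with the kernel and sum: 1·-1 + 3·1.

2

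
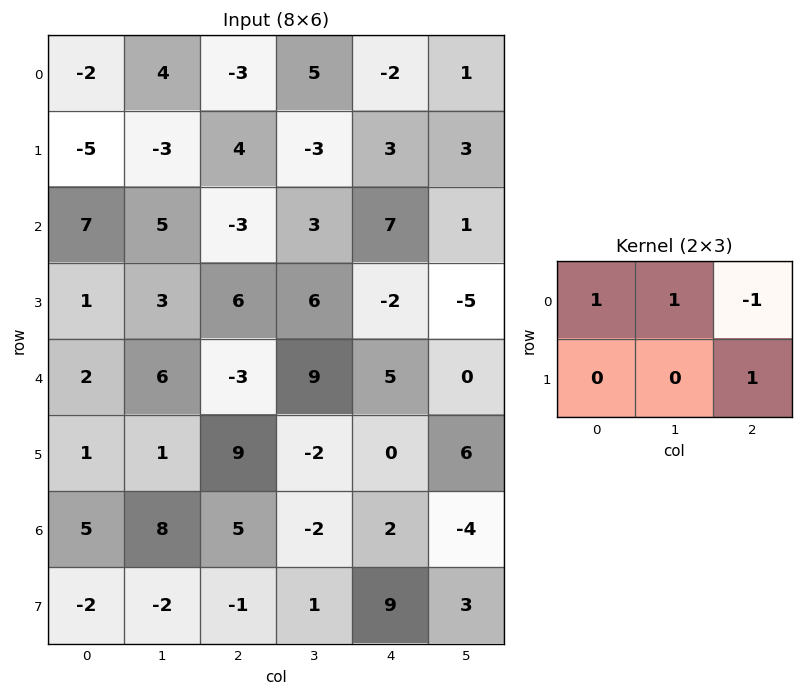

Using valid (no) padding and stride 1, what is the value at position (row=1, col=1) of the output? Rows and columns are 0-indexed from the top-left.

The receptive field on the input at this output position is [-3 4 -3 / 5 -3 3]. Elementwise product with the kernel and sum: -3·1 + 4·1 + -3·-1 + 3·1.

7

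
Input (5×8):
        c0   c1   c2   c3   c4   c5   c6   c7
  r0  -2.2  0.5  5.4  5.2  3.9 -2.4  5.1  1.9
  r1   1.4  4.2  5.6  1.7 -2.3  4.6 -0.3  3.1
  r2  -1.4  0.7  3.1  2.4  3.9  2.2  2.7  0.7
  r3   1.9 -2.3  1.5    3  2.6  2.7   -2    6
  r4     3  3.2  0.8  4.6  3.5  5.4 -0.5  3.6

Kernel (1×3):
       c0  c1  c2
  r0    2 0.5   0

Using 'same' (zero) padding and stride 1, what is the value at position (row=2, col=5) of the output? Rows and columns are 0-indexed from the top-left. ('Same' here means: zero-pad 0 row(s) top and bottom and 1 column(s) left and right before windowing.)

The receptive field on the zero-padded input at this output position is [3.9 2.2 2.7]. Elementwise product with the kernel and sum: 3.9·2 + 2.2·0.5.

8.9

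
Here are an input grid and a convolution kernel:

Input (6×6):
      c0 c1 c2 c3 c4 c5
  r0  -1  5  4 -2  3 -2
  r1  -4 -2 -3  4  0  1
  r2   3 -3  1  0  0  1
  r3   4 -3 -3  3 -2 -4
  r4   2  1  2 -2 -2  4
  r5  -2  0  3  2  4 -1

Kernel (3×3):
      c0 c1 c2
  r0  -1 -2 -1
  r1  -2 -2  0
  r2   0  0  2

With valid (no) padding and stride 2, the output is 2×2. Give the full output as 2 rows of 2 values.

1 -5
4 -5

Output[0,0]: The receptive field on the input at this output position is [-1 5 4 / -4 -2 -3 / 3 -3 1]. Elementwise product with the kernel and sum: -1·-1 + 5·-2 + 4·-1 + -4·-2 + -2·-2 + 1·2.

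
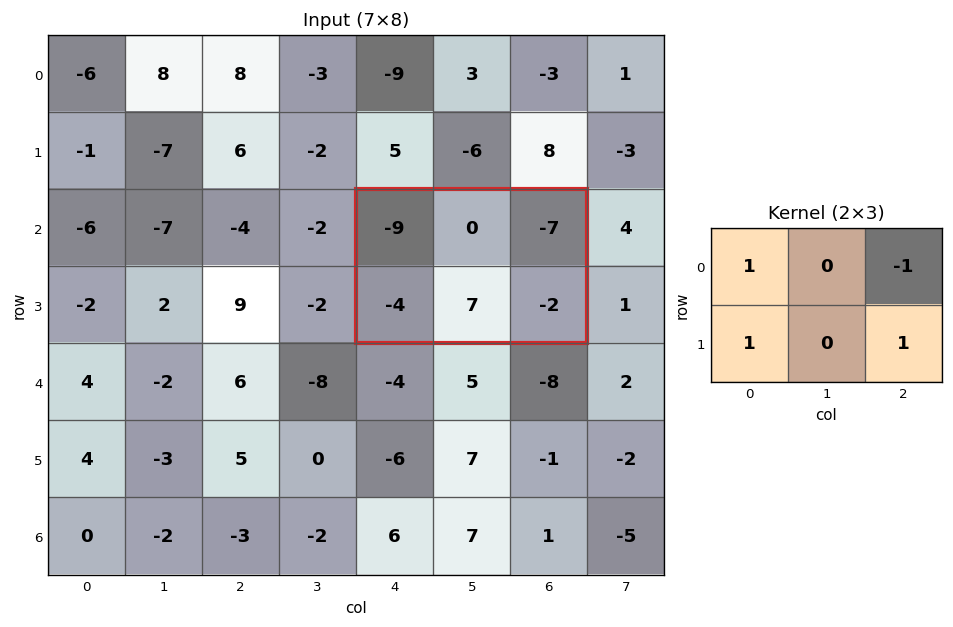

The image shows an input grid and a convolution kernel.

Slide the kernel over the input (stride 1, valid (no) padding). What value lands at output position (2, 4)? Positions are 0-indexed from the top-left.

The receptive field on the input at this output position is [-9 0 -7 / -4 7 -2]. Elementwise product with the kernel and sum: -9·1 + -7·-1 + -4·1 + -2·1.

-8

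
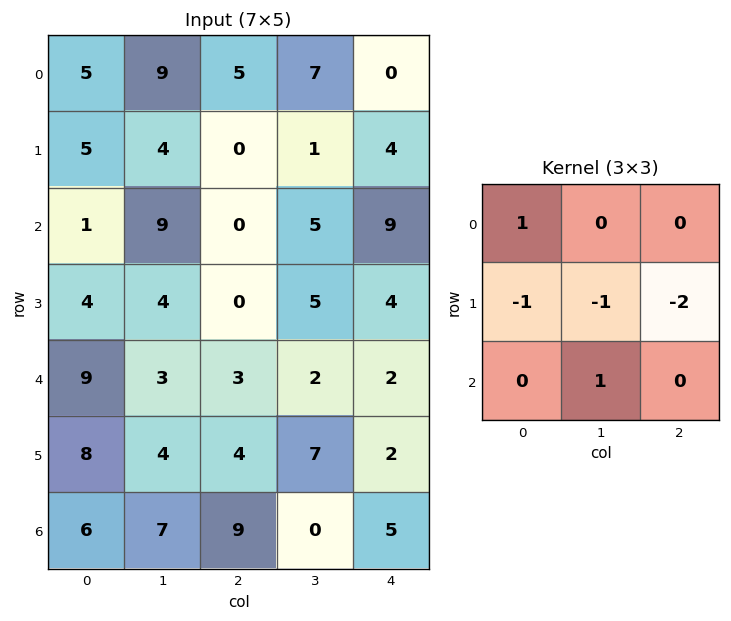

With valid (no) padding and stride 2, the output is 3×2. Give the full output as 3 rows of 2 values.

Output[0,0]: The receptive field on the input at this output position is [5 9 5 / 5 4 0 / 1 9 0]. Elementwise product with the kernel and sum: 5·1 + 5·-1 + 4·-1 + 0·-2 + 9·1.
Output[0,1]: The receptive field on the input at this output position is [5 7 0 / 0 1 4 / 0 5 9]. Elementwise product with the kernel and sum: 5·1 + 0·-1 + 1·-1 + 4·-2 + 5·1.

5 1
-4 -11
-4 -12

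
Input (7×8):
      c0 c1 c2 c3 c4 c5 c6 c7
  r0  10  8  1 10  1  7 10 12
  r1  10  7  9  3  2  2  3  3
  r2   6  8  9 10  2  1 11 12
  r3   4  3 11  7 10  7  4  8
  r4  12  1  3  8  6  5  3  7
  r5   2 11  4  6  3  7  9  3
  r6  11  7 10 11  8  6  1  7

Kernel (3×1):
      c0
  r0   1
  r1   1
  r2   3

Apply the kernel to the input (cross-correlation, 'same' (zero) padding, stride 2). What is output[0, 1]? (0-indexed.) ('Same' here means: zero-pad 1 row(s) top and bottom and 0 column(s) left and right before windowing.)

The receptive field on the zero-padded input at this output position is [0 / 1 / 9]. Elementwise product with the kernel and sum: 0·1 + 1·1 + 9·3.

28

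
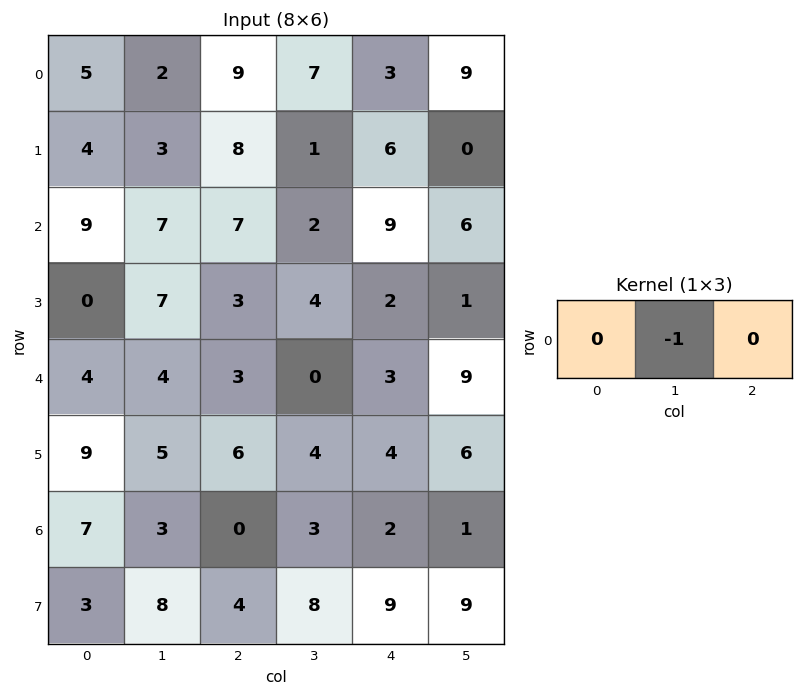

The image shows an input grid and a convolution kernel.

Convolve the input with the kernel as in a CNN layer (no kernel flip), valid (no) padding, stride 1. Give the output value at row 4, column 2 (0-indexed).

The receptive field on the input at this output position is [3 0 3]. Elementwise product with the kernel and sum: 0·-1.

0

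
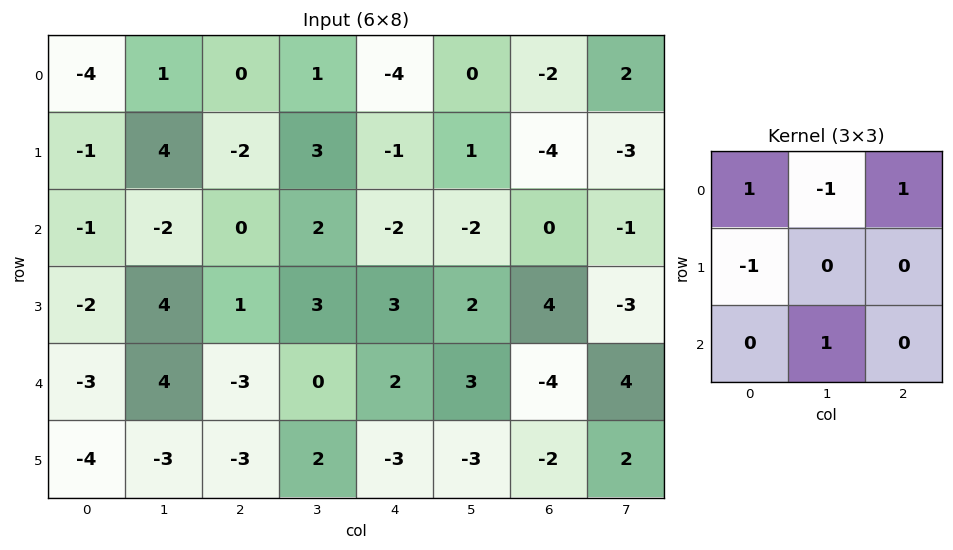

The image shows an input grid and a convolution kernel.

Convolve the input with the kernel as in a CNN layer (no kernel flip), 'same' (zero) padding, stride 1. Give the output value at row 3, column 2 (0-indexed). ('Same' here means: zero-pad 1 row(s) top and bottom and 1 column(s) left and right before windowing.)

-7

The receptive field on the zero-padded input at this output position is [-2 0 2 / 4 1 3 / 4 -3 0]. Elementwise product with the kernel and sum: -2·1 + 0·-1 + 2·1 + 4·-1 + -3·1.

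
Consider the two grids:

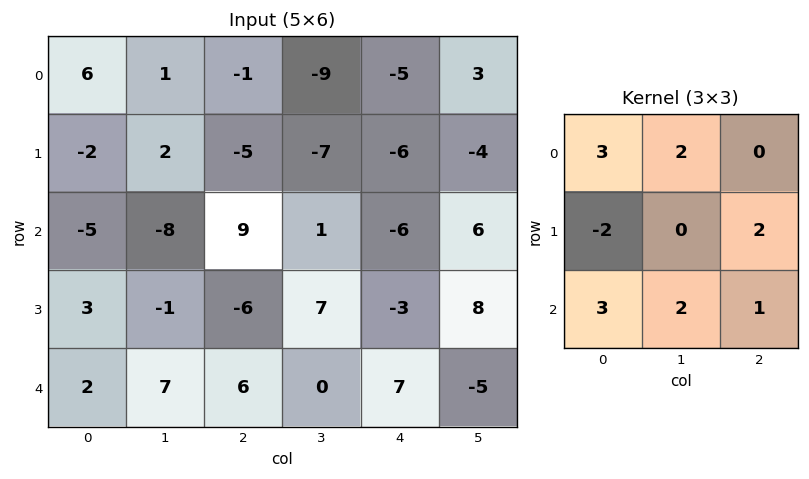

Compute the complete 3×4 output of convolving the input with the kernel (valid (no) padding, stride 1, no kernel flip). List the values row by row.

-8 -22 0 -34
27 6 -66 0
-23 43 60 2

Output[0,0]: The receptive field on the input at this output position is [6 1 -1 / -2 2 -5 / -5 -8 9]. Elementwise product with the kernel and sum: 6·3 + 1·2 + -2·-2 + -5·2 + -5·3 + -8·2 + 9·1.
Output[0,1]: The receptive field on the input at this output position is [1 -1 -9 / 2 -5 -7 / -8 9 1]. Elementwise product with the kernel and sum: 1·3 + -1·2 + 2·-2 + -7·2 + -8·3 + 9·2 + 1·1.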